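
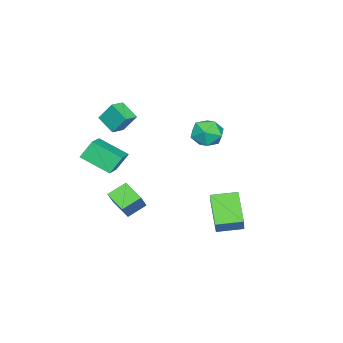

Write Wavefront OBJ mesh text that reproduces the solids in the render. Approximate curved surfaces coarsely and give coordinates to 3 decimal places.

v -1.936 0.618 1.35
v -1.362 0.589 0.444
v -0.918 -0.609 2.036
v -0.344 -0.638 1.13
v -0.298 0.224 1.766
v -0.927 0.982 1.342
v -1.353 -1.002 1.138
v -1.982 -0.244 0.714
v -1.001 -0.413 0.313
v -0.35 0.345 0.702
v -1.93 -0.365 1.778
v -1.279 0.393 2.167
v 1.334 -4.617 -4.182
v 0.456 -3.908 -3.537
v 1.752 -3.479 -4.863
v 0.873 -2.771 -4.219
v 2.687 -4.249 -2.741
v 1.808 -3.541 -2.097
v 3.104 -3.112 -3.423
v 2.226 -2.403 -2.778
v 2.107 2.07 -4.375
v 0.82 1.148 -2.996
v 1.346 3.397 -4.198
v 0.059 2.475 -2.819
v 3.161 2.505 -3.101
v 1.874 1.583 -1.722
v 2.4 3.832 -2.924
v 1.113 2.91 -1.545
v 3.02 -5.301 0.407
v 2.491 -4.805 1.449
v 2.894 -3.56 -0.485
v 2.365 -3.064 0.558
v 4.535 -4.896 0.982
v 4.006 -4.4 2.025
v 4.409 -3.155 0.091
v 3.88 -2.659 1.133
v 1.315 -4.775 2.696
v 1.236 -3.981 3.846
v 1.696 -3.722 1.996
v 1.616 -2.929 3.146
v 2.224 -4.971 2.894
v 2.144 -4.178 4.044
v 2.604 -3.919 2.194
v 2.525 -3.125 3.344
f 1 12 6
f 1 6 2
f 1 2 8
f 1 8 11
f 1 11 12
f 2 6 10
f 6 12 5
f 12 11 3
f 11 8 7
f 8 2 9
f 4 10 5
f 4 5 3
f 4 3 7
f 4 7 9
f 4 9 10
f 5 10 6
f 3 5 12
f 7 3 11
f 9 7 8
f 10 9 2
f 14 16 13
f 17 14 13
f 13 16 15
f 15 17 13
f 14 20 16
f 18 14 17
f 18 20 14
f 16 20 15
f 19 17 15
f 15 20 19
f 19 18 17
f 20 18 19
f 22 24 21
f 25 22 21
f 21 24 23
f 23 25 21
f 22 28 24
f 26 22 25
f 26 28 22
f 24 28 23
f 27 25 23
f 23 28 27
f 27 26 25
f 28 26 27
f 30 32 29
f 33 30 29
f 29 32 31
f 31 33 29
f 30 36 32
f 34 30 33
f 34 36 30
f 32 36 31
f 35 33 31
f 31 36 35
f 35 34 33
f 36 34 35
f 38 40 37
f 41 38 37
f 37 40 39
f 39 41 37
f 38 44 40
f 42 38 41
f 42 44 38
f 40 44 39
f 43 41 39
f 39 44 43
f 43 42 41
f 44 42 43



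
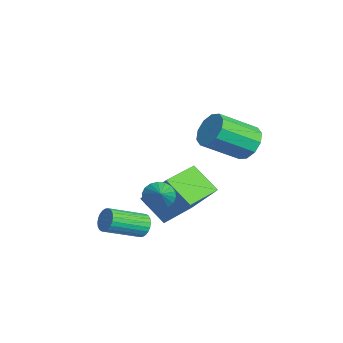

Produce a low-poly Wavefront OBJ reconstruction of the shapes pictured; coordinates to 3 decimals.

v 2.118 -1.898 -2.627
v 2.931 -1.055 -1.287
v 0.89 -0.736 -2.612
v 1.704 0.106 -1.272
v 2.836 -1.126 -3.548
v 3.65 -0.284 -2.208
v 1.609 0.035 -3.533
v 2.422 0.878 -2.193
v 3.343 -1.359 -1.823
v 3.651 -1.089 -2.275
v 4.237 -1.401 -1.237
v 3.564 -0.879 -2.127
v 3.433 -0.764 -1.919
v 3.284 -0.767 -1.692
v 3.147 -0.887 -1.491
v 3.049 -1.1 -1.356
v 3.008 -1.366 -1.313
v 3.034 -1.629 -1.371
v 3.122 -1.84 -1.519
v 3.253 -1.955 -1.727
v 3.401 -1.952 -1.954
v 3.539 -1.832 -2.155
v 3.637 -1.618 -2.29
v 3.677 -1.353 -2.333
v 3.419 -1.944 -3.278
v 3.58 -1.696 -2.85
v 4.001 -3.068 -2.214
v 3.841 -3.316 -2.642
v 3.386 -1.734 -2.804
v 3.807 -3.106 -2.167
v 3.197 -1.804 -2.83
v 3.618 -3.176 -2.193
v 3.042 -1.895 -2.924
v 3.464 -3.267 -2.287
v 2.945 -1.994 -3.072
v 3.366 -3.366 -2.435
v 2.919 -2.085 -3.251
v 3.341 -3.457 -2.615
v 2.97 -2.155 -3.435
v 3.392 -3.526 -2.798
v 3.09 -2.192 -3.595
v 3.511 -3.564 -2.958
v 3.259 -2.192 -3.706
v 3.68 -3.564 -3.07
v 3.453 -2.154 -3.753
v 3.874 -3.526 -3.116
v 3.642 -2.084 -3.727
v 4.063 -3.456 -3.09
v 3.796 -1.993 -3.633
v 4.218 -3.365 -2.996
v 3.894 -1.894 -3.485
v 4.315 -3.266 -2.848
v 3.919 -1.803 -3.305
v 4.341 -3.175 -2.669
v 3.868 -1.734 -3.122
v 4.29 -3.105 -2.485
v 3.749 -1.696 -2.962
v 4.17 -3.068 -2.325
v 3.421 1.798 0.661
v 3.664 1.434 0.027
v 3.941 0.019 0.945
v 3.699 0.382 1.579
v 4.041 1.641 0.232
v 4.318 0.225 1.15
v 4.181 1.907 0.6
v 4.458 0.491 1.518
v 4.031 2.132 0.992
v 4.308 0.716 1.91
v 3.648 2.229 1.257
v 3.925 0.813 2.175
v 3.179 2.161 1.295
v 3.456 0.746 2.213
v 2.802 1.955 1.09
v 3.079 0.539 2.008
v 2.662 1.689 0.722
v 2.939 0.273 1.64
v 2.812 1.464 0.33
v 3.089 0.048 1.248
v 3.195 1.367 0.065
v 3.472 -0.049 0.983
f 2 4 1
f 5 2 1
f 1 4 3
f 3 5 1
f 2 8 4
f 6 2 5
f 6 8 2
f 4 8 3
f 7 5 3
f 3 8 7
f 7 6 5
f 8 6 7
f 10 9 12
f 10 12 11
f 12 9 13
f 12 13 11
f 13 9 14
f 13 14 11
f 14 9 15
f 14 15 11
f 15 9 16
f 15 16 11
f 16 9 17
f 16 17 11
f 17 9 18
f 17 18 11
f 18 9 19
f 18 19 11
f 19 9 20
f 19 20 11
f 20 9 21
f 20 21 11
f 21 9 22
f 21 22 11
f 22 9 23
f 22 23 11
f 23 9 24
f 23 24 11
f 24 9 10
f 24 10 11
f 26 25 29
f 26 29 27
f 27 29 30
f 27 30 28
f 29 25 31
f 29 31 30
f 30 31 32
f 30 32 28
f 31 25 33
f 31 33 32
f 32 33 34
f 32 34 28
f 33 25 35
f 33 35 34
f 34 35 36
f 34 36 28
f 35 25 37
f 35 37 36
f 36 37 38
f 36 38 28
f 37 25 39
f 37 39 38
f 38 39 40
f 38 40 28
f 39 25 41
f 39 41 40
f 40 41 42
f 40 42 28
f 41 25 43
f 41 43 42
f 42 43 44
f 42 44 28
f 43 25 45
f 43 45 44
f 44 45 46
f 44 46 28
f 45 25 47
f 45 47 46
f 46 47 48
f 46 48 28
f 47 25 49
f 47 49 48
f 48 49 50
f 48 50 28
f 49 25 51
f 49 51 50
f 50 51 52
f 50 52 28
f 51 25 53
f 51 53 52
f 52 53 54
f 52 54 28
f 53 25 55
f 53 55 54
f 54 55 56
f 54 56 28
f 55 25 57
f 55 57 56
f 56 57 58
f 56 58 28
f 57 25 26
f 57 26 58
f 58 26 27
f 58 27 28
f 60 59 63
f 60 63 61
f 61 63 64
f 61 64 62
f 63 59 65
f 63 65 64
f 64 65 66
f 64 66 62
f 65 59 67
f 65 67 66
f 66 67 68
f 66 68 62
f 67 59 69
f 67 69 68
f 68 69 70
f 68 70 62
f 69 59 71
f 69 71 70
f 70 71 72
f 70 72 62
f 71 59 73
f 71 73 72
f 72 73 74
f 72 74 62
f 73 59 75
f 73 75 74
f 74 75 76
f 74 76 62
f 75 59 77
f 75 77 76
f 76 77 78
f 76 78 62
f 77 59 79
f 77 79 78
f 78 79 80
f 78 80 62
f 79 59 60
f 79 60 80
f 80 60 61
f 80 61 62



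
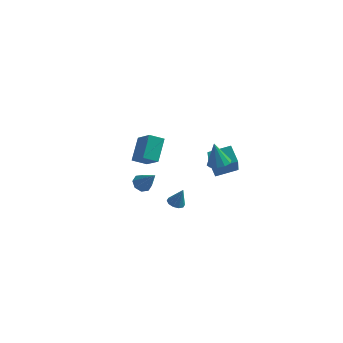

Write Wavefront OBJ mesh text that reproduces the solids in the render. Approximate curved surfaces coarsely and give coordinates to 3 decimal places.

v -2.951 3.674 -3.076
v -3.747 3.44 -2.677
v -2.833 4.909 -2.113
v -3.628 4.675 -1.715
v -2.132 2.745 -1.985
v -2.927 2.511 -1.587
v -2.013 3.98 -1.023
v -2.809 3.746 -0.624
v -1.801 -3.436 1.386
v -1.437 -3.665 1.044
v -1.039 -3.904 2.514
v -1.338 -3.268 1.142
v -1.51 -2.969 1.383
v -1.853 -2.943 1.626
v -2.166 -3.206 1.728
v -2.265 -3.603 1.63
v -2.093 -3.902 1.389
v -1.75 -3.928 1.146
v 0.912 3.344 -3.294
v 1.042 2.12 -1.556
v 0.406 4.142 -2.694
v 0.536 2.918 -0.956
v 2.104 3.882 -3.004
v 2.234 2.658 -1.266
v 1.598 4.68 -2.404
v 1.728 3.456 -0.666
v -0.678 -0.033 -2.924
v -0.209 0.054 -3.105
v -0.302 0.073 -1.896
v -0.357 0.332 -3.079
v -0.627 0.47 -2.994
v -0.917 0.416 -2.883
v -1.116 0.19 -2.787
v -1.147 -0.12 -2.743
v -0.999 -0.397 -2.769
v -0.729 -0.535 -2.854
v -0.439 -0.482 -2.965
v -0.241 -0.256 -3.061
v 1.482 0.844 -0.024
v 1.879 1.385 -0.029
v 1.158 1.096 1.304
v 1.499 1.503 -0.145
v 1.113 1.37 -0.214
v 0.868 1.036 -0.211
v 0.858 0.629 -0.136
v 1.086 0.304 -0.019
v 1.466 0.185 0.097
v 1.852 0.319 0.166
v 2.097 0.652 0.163
v 2.107 1.06 0.088
f 2 4 1
f 5 2 1
f 1 4 3
f 3 5 1
f 2 8 4
f 6 2 5
f 6 8 2
f 4 8 3
f 7 5 3
f 3 8 7
f 7 6 5
f 8 6 7
f 10 9 12
f 10 12 11
f 12 9 13
f 12 13 11
f 13 9 14
f 13 14 11
f 14 9 15
f 14 15 11
f 15 9 16
f 15 16 11
f 16 9 17
f 16 17 11
f 17 9 18
f 17 18 11
f 18 9 10
f 18 10 11
f 20 22 19
f 23 20 19
f 19 22 21
f 21 23 19
f 20 26 22
f 24 20 23
f 24 26 20
f 22 26 21
f 25 23 21
f 21 26 25
f 25 24 23
f 26 24 25
f 28 27 30
f 28 30 29
f 30 27 31
f 30 31 29
f 31 27 32
f 31 32 29
f 32 27 33
f 32 33 29
f 33 27 34
f 33 34 29
f 34 27 35
f 34 35 29
f 35 27 36
f 35 36 29
f 36 27 37
f 36 37 29
f 37 27 38
f 37 38 29
f 38 27 28
f 38 28 29
f 40 39 42
f 40 42 41
f 42 39 43
f 42 43 41
f 43 39 44
f 43 44 41
f 44 39 45
f 44 45 41
f 45 39 46
f 45 46 41
f 46 39 47
f 46 47 41
f 47 39 48
f 47 48 41
f 48 39 49
f 48 49 41
f 49 39 50
f 49 50 41
f 50 39 40
f 50 40 41



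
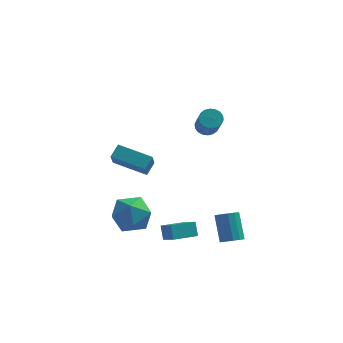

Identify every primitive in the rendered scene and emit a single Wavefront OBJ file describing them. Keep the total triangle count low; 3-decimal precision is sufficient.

v 1.81 -1.495 -4.402
v 2.259 -1.065 -4.624
v 1.918 -0.015 -3.279
v 1.47 -0.445 -3.058
v 1.936 -0.969 -4.781
v 1.595 0.081 -3.436
v 1.573 -1.04 -4.818
v 1.232 0.01 -3.473
v 1.285 -1.256 -4.722
v 0.944 -0.206 -3.377
v 1.164 -1.547 -4.525
v 0.823 -0.497 -3.18
v 1.248 -1.822 -4.29
v 0.908 -0.772 -2.945
v 1.511 -1.993 -4.089
v 1.17 -0.943 -2.745
v 1.869 -2.006 -3.989
v 1.528 -0.956 -2.644
v 2.208 -1.857 -4.019
v 1.867 -0.807 -2.674
v 2.421 -1.592 -4.172
v 2.08 -0.542 -2.827
v 2.44 -1.297 -4.397
v 2.099 -0.247 -3.052
v -1.786 -1.923 -4.183
v -1.954 -1.436 -3.445
v -0.561 -1.192 -4.386
v -0.73 -0.705 -3.648
v -1.19 -2.735 -3.512
v -1.359 -2.248 -2.774
v 0.034 -2.004 -3.715
v -0.134 -1.517 -2.977
v -5.031 4.208 -2.57
v -5.056 3.309 -1.458
v -4.676 4.873 -2.025
v -4.7 3.974 -0.913
v -3.1 3.566 -3.047
v -3.124 2.667 -1.935
v -2.744 4.231 -2.502
v -2.769 3.332 -1.39
v -4.216 -1.594 -1.374
v -3.642 -0.829 -2.181
v -3.218 -3.171 -2.159
v -2.644 -2.406 -2.966
v -2.373 -2.346 -1.746
v -2.99 -1.371 -1.261
v -3.87 -2.629 -3.079
v -4.487 -1.654 -2.594
v -3.428 -1.469 -3.235
v -2.503 -1.294 -2.411
v -4.357 -2.706 -1.929
v -3.432 -2.531 -1.105
v 0.245 1.894 2.253
v 0.842 2.136 2.336
v 1.133 0.948 3.71
v 0.535 0.706 3.627
v 0.681 2.3 2.512
v 0.972 1.112 3.886
v 0.434 2.384 2.636
v 0.725 1.195 4.011
v 0.149 2.37 2.685
v 0.44 1.182 4.059
v -0.117 2.263 2.648
v 0.174 1.074 4.022
v -0.311 2.082 2.533
v -0.02 0.894 3.907
v -0.395 1.864 2.362
v -0.105 0.676 3.736
v -0.353 1.652 2.17
v -0.062 0.464 3.544
v -0.192 1.488 1.994
v 0.099 0.3 3.368
v 0.055 1.405 1.869
v 0.346 0.216 3.244
v 0.34 1.418 1.821
v 0.631 0.23 3.195
v 0.606 1.526 1.858
v 0.897 0.337 3.232
v 0.8 1.706 1.973
v 1.091 0.518 3.347
v 0.885 1.924 2.144
v 1.175 0.736 3.518
f 2 1 5
f 2 5 3
f 3 5 6
f 3 6 4
f 5 1 7
f 5 7 6
f 6 7 8
f 6 8 4
f 7 1 9
f 7 9 8
f 8 9 10
f 8 10 4
f 9 1 11
f 9 11 10
f 10 11 12
f 10 12 4
f 11 1 13
f 11 13 12
f 12 13 14
f 12 14 4
f 13 1 15
f 13 15 14
f 14 15 16
f 14 16 4
f 15 1 17
f 15 17 16
f 16 17 18
f 16 18 4
f 17 1 19
f 17 19 18
f 18 19 20
f 18 20 4
f 19 1 21
f 19 21 20
f 20 21 22
f 20 22 4
f 21 1 23
f 21 23 22
f 22 23 24
f 22 24 4
f 23 1 2
f 23 2 24
f 24 2 3
f 24 3 4
f 26 28 25
f 29 26 25
f 25 28 27
f 27 29 25
f 26 32 28
f 30 26 29
f 30 32 26
f 28 32 27
f 31 29 27
f 27 32 31
f 31 30 29
f 32 30 31
f 34 36 33
f 37 34 33
f 33 36 35
f 35 37 33
f 34 40 36
f 38 34 37
f 38 40 34
f 36 40 35
f 39 37 35
f 35 40 39
f 39 38 37
f 40 38 39
f 41 52 46
f 41 46 42
f 41 42 48
f 41 48 51
f 41 51 52
f 42 46 50
f 46 52 45
f 52 51 43
f 51 48 47
f 48 42 49
f 44 50 45
f 44 45 43
f 44 43 47
f 44 47 49
f 44 49 50
f 45 50 46
f 43 45 52
f 47 43 51
f 49 47 48
f 50 49 42
f 54 53 57
f 54 57 55
f 55 57 58
f 55 58 56
f 57 53 59
f 57 59 58
f 58 59 60
f 58 60 56
f 59 53 61
f 59 61 60
f 60 61 62
f 60 62 56
f 61 53 63
f 61 63 62
f 62 63 64
f 62 64 56
f 63 53 65
f 63 65 64
f 64 65 66
f 64 66 56
f 65 53 67
f 65 67 66
f 66 67 68
f 66 68 56
f 67 53 69
f 67 69 68
f 68 69 70
f 68 70 56
f 69 53 71
f 69 71 70
f 70 71 72
f 70 72 56
f 71 53 73
f 71 73 72
f 72 73 74
f 72 74 56
f 73 53 75
f 73 75 74
f 74 75 76
f 74 76 56
f 75 53 77
f 75 77 76
f 76 77 78
f 76 78 56
f 77 53 79
f 77 79 78
f 78 79 80
f 78 80 56
f 79 53 81
f 79 81 80
f 80 81 82
f 80 82 56
f 81 53 54
f 81 54 82
f 82 54 55
f 82 55 56



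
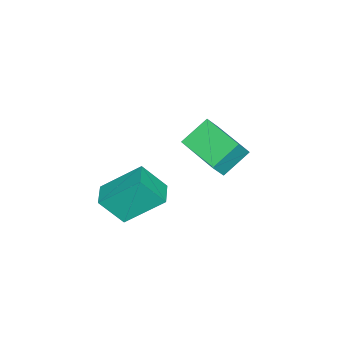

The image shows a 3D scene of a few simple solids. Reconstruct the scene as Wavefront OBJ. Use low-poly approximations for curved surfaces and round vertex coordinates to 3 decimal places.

v -3.316 1.045 -0.602
v -2.724 0.802 0.306
v -2.314 2.8 -0.787
v -1.722 2.558 0.121
v -2.278 0.362 -1.461
v -1.686 0.12 -0.553
v -1.276 2.118 -1.646
v -0.684 1.875 -0.738
v 2.242 -1.606 -0.674
v 1.657 -0.107 0.659
v 1.911 -0.688 -1.853
v 1.327 0.812 -0.519
v 3.233 -1.232 -0.661
v 2.649 0.268 0.673
v 2.903 -0.313 -1.839
v 2.318 1.186 -0.506
f 2 4 1
f 5 2 1
f 1 4 3
f 3 5 1
f 2 8 4
f 6 2 5
f 6 8 2
f 4 8 3
f 7 5 3
f 3 8 7
f 7 6 5
f 8 6 7
f 10 12 9
f 13 10 9
f 9 12 11
f 11 13 9
f 10 16 12
f 14 10 13
f 14 16 10
f 12 16 11
f 15 13 11
f 11 16 15
f 15 14 13
f 16 14 15



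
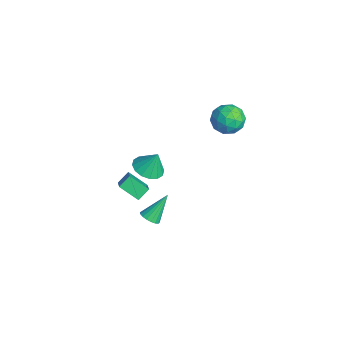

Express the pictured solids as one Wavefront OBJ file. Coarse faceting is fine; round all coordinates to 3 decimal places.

v -2.262 4.18 3.835
v -1.411 4.334 4.47
v -1.249 3.386 2.67
v -0.398 3.54 3.305
v -1.168 2.853 3.597
v -1.794 3.344 4.317
v -0.866 4.376 2.823
v -1.492 4.867 3.543
v -0.548 4.455 3.844
v -0.735 3.514 4.323
v -1.925 4.206 2.817
v -2.112 3.265 3.296
v -1.925 4.326 4.255
v -0.735 3.394 2.885
v -1.187 2.99 3.057
v -0.687 3.08 3.43
v -2.15 3.744 4.165
v -1.65 3.835 4.538
v -1.508 2.965 4.025
v -1.01 3.885 2.602
v -0.51 3.976 2.975
v -1.973 4.64 3.71
v -1.473 4.73 4.083
v -1.152 4.755 3.115
v -0.918 4.488 4.26
v -0.323 4.022 3.575
v -0.598 4.513 3.292
v -0.966 4.802 3.715
v -1.028 3.935 4.541
v -0.433 3.469 3.856
v -0.885 3.065 4.028
v -1.253 3.353 4.452
v -0.521 4.006 4.173
v -2.227 4.251 3.284
v -1.632 3.785 2.599
v -1.407 4.367 2.688
v -1.775 4.655 3.112
v -2.337 3.698 3.565
v -1.742 3.232 2.88
v -1.694 2.918 3.425
v -2.062 3.207 3.848
v -2.139 3.714 2.967
v -0.614 -2.806 0.235
v -0.871 -2.125 0.782
v 0.13 -1.921 -0.518
v -0.127 -1.24 0.028
v 0.767 -3.1 1.252
v 0.51 -2.419 1.798
v 1.511 -2.215 0.498
v 1.254 -1.534 1.045
v -3.664 -0.174 -1.945
v -2.882 -0.805 -1.841
v -3.416 0.354 -0.595
v -2.679 -0.371 -2.048
v -2.739 0.116 -2.228
v -3.047 0.526 -2.332
v -3.521 0.747 -2.332
v -4.033 0.722 -2.228
v -4.446 0.457 -2.048
v -4.649 0.022 -1.841
v -4.589 -0.465 -1.661
v -4.28 -0.874 -1.557
v -3.807 -1.096 -1.557
v -3.295 -1.071 -1.661
v -1.543 -0.719 -4.588
v -0.921 -0.821 -4.359
v -1.897 0.479 -3.092
v -0.888 -0.586 -4.54
v -0.984 -0.378 -4.73
v -1.191 -0.236 -4.892
v -1.467 -0.191 -4.993
v -1.759 -0.25 -5.015
v -2.007 -0.402 -4.952
v -2.164 -0.617 -4.817
v -2.197 -0.852 -4.637
v -2.101 -1.061 -4.447
v -1.895 -1.202 -4.285
v -1.618 -1.248 -4.183
v -1.327 -1.188 -4.161
v -1.078 -1.036 -4.224
f 1 38 17
f 38 12 41
f 17 41 6
f 38 41 17
f 1 17 13
f 17 6 18
f 13 18 2
f 17 18 13
f 1 13 22
f 13 2 23
f 22 23 8
f 13 23 22
f 1 22 34
f 22 8 37
f 34 37 11
f 22 37 34
f 1 34 38
f 34 11 42
f 38 42 12
f 34 42 38
f 2 18 29
f 18 6 32
f 29 32 10
f 18 32 29
f 6 41 19
f 41 12 40
f 19 40 5
f 41 40 19
f 12 42 39
f 42 11 35
f 39 35 3
f 42 35 39
f 11 37 36
f 37 8 24
f 36 24 7
f 37 24 36
f 8 23 28
f 23 2 25
f 28 25 9
f 23 25 28
f 4 30 16
f 30 10 31
f 16 31 5
f 30 31 16
f 4 16 14
f 16 5 15
f 14 15 3
f 16 15 14
f 4 14 21
f 14 3 20
f 21 20 7
f 14 20 21
f 4 21 26
f 21 7 27
f 26 27 9
f 21 27 26
f 4 26 30
f 26 9 33
f 30 33 10
f 26 33 30
f 5 31 19
f 31 10 32
f 19 32 6
f 31 32 19
f 3 15 39
f 15 5 40
f 39 40 12
f 15 40 39
f 7 20 36
f 20 3 35
f 36 35 11
f 20 35 36
f 9 27 28
f 27 7 24
f 28 24 8
f 27 24 28
f 10 33 29
f 33 9 25
f 29 25 2
f 33 25 29
f 44 46 43
f 47 44 43
f 43 46 45
f 45 47 43
f 44 50 46
f 48 44 47
f 48 50 44
f 46 50 45
f 49 47 45
f 45 50 49
f 49 48 47
f 50 48 49
f 52 51 54
f 52 54 53
f 54 51 55
f 54 55 53
f 55 51 56
f 55 56 53
f 56 51 57
f 56 57 53
f 57 51 58
f 57 58 53
f 58 51 59
f 58 59 53
f 59 51 60
f 59 60 53
f 60 51 61
f 60 61 53
f 61 51 62
f 61 62 53
f 62 51 63
f 62 63 53
f 63 51 64
f 63 64 53
f 64 51 52
f 64 52 53
f 66 65 68
f 66 68 67
f 68 65 69
f 68 69 67
f 69 65 70
f 69 70 67
f 70 65 71
f 70 71 67
f 71 65 72
f 71 72 67
f 72 65 73
f 72 73 67
f 73 65 74
f 73 74 67
f 74 65 75
f 74 75 67
f 75 65 76
f 75 76 67
f 76 65 77
f 76 77 67
f 77 65 78
f 77 78 67
f 78 65 79
f 78 79 67
f 79 65 80
f 79 80 67
f 80 65 66
f 80 66 67



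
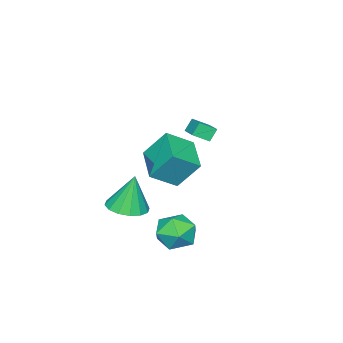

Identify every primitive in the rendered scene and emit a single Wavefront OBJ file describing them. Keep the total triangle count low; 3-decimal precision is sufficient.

v -4.548 -1.212 1.742
v -3.983 -1.844 2.234
v -3.763 -0.237 2.092
v -3.198 -0.869 2.584
v -4.102 -1.331 1.076
v -3.537 -1.963 1.568
v -3.317 -0.356 1.426
v -2.752 -0.988 1.918
v 0.869 0.313 2.134
v 0.447 1.289 3.536
v 2.201 1.615 1.628
v 1.778 2.591 3.03
v 1.942 -0.451 2.99
v 1.519 0.525 4.392
v 3.273 0.851 2.484
v 2.851 1.827 3.886
v 0.982 1.777 -1.84
v 1.627 2.195 -1.019
v 2.253 0.525 -2.201
v 2.898 0.943 -1.38
v 1.943 0.406 -1.126
v 1.158 1.179 -0.903
v 2.722 1.541 -2.317
v 1.937 2.314 -2.094
v 2.703 2.049 -1.314
v 2.222 1.348 -0.578
v 1.658 1.372 -2.642
v 1.177 0.671 -1.906
v 0.546 -2.434 -1.936
v 1.267 -3.212 -1.73
v 0.254 -2.166 0.096
v 1.565 -2.739 -1.749
v 1.59 -2.185 -1.819
v 1.335 -1.698 -1.92
v 0.869 -1.408 -2.025
v 0.316 -1.393 -2.106
v -0.175 -1.657 -2.142
v -0.473 -2.129 -2.122
v -0.499 -2.684 -2.053
v -0.244 -3.171 -1.952
v 0.222 -3.461 -1.847
v 0.775 -3.476 -1.765
f 2 4 1
f 5 2 1
f 1 4 3
f 3 5 1
f 2 8 4
f 6 2 5
f 6 8 2
f 4 8 3
f 7 5 3
f 3 8 7
f 7 6 5
f 8 6 7
f 10 12 9
f 13 10 9
f 9 12 11
f 11 13 9
f 10 16 12
f 14 10 13
f 14 16 10
f 12 16 11
f 15 13 11
f 11 16 15
f 15 14 13
f 16 14 15
f 17 28 22
f 17 22 18
f 17 18 24
f 17 24 27
f 17 27 28
f 18 22 26
f 22 28 21
f 28 27 19
f 27 24 23
f 24 18 25
f 20 26 21
f 20 21 19
f 20 19 23
f 20 23 25
f 20 25 26
f 21 26 22
f 19 21 28
f 23 19 27
f 25 23 24
f 26 25 18
f 30 29 32
f 30 32 31
f 32 29 33
f 32 33 31
f 33 29 34
f 33 34 31
f 34 29 35
f 34 35 31
f 35 29 36
f 35 36 31
f 36 29 37
f 36 37 31
f 37 29 38
f 37 38 31
f 38 29 39
f 38 39 31
f 39 29 40
f 39 40 31
f 40 29 41
f 40 41 31
f 41 29 42
f 41 42 31
f 42 29 30
f 42 30 31



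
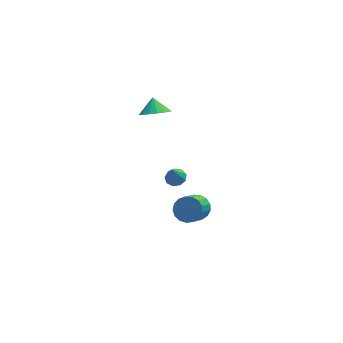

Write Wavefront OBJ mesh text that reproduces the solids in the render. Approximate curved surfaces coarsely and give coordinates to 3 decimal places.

v -0.634 1.753 -4.631
v -0.332 2.232 -4.011
v -0.963 0.865 -2.649
v -1.266 0.387 -3.269
v -0.71 2.361 -4.056
v -1.341 0.995 -2.694
v -1.07 2.351 -4.233
v -1.702 0.985 -2.871
v -1.331 2.204 -4.502
v -1.963 0.838 -3.14
v -1.432 1.954 -4.8
v -2.064 0.587 -3.438
v -1.351 1.658 -5.059
v -1.982 0.291 -3.697
v -1.105 1.383 -5.22
v -1.736 0.017 -3.858
v -0.751 1.194 -5.247
v -1.383 -0.173 -3.884
v -0.371 1.132 -5.132
v -1.002 -0.234 -3.77
v -0.051 1.213 -4.902
v -0.682 -0.153 -3.54
v 0.136 1.418 -4.611
v -0.496 0.051 -3.249
v 0.146 1.699 -4.324
v -0.486 0.333 -2.962
v -0.023 1.993 -4.107
v -0.654 0.627 -2.745
v -2.778 2.887 3.171
v -2.005 2.585 3.518
v -2.842 3.573 3.909
v -1.881 2.892 3.243
v -1.963 3.198 2.951
v -2.232 3.433 2.709
v -2.626 3.542 2.574
v -3.055 3.502 2.575
v -3.42 3.32 2.713
v -3.639 3.039 2.955
v -3.66 2.723 3.248
v -3.48 2.445 3.522
v -3.138 2.268 3.716
v -2.715 2.232 3.786
v -2.306 2.347 3.714
v -1.632 3.107 -3.092
v -1.109 2.758 -3.075
v -1.908 2.753 -1.948
v -1.025 3.155 -2.931
v -1.226 3.531 -2.863
v -1.616 3.708 -2.903
v -2.015 3.604 -3.031
v -2.234 3.268 -3.188
v -2.172 2.857 -3.3
v -1.857 2.563 -3.315
v -1.437 2.524 -3.226
f 2 1 5
f 2 5 3
f 3 5 6
f 3 6 4
f 5 1 7
f 5 7 6
f 6 7 8
f 6 8 4
f 7 1 9
f 7 9 8
f 8 9 10
f 8 10 4
f 9 1 11
f 9 11 10
f 10 11 12
f 10 12 4
f 11 1 13
f 11 13 12
f 12 13 14
f 12 14 4
f 13 1 15
f 13 15 14
f 14 15 16
f 14 16 4
f 15 1 17
f 15 17 16
f 16 17 18
f 16 18 4
f 17 1 19
f 17 19 18
f 18 19 20
f 18 20 4
f 19 1 21
f 19 21 20
f 20 21 22
f 20 22 4
f 21 1 23
f 21 23 22
f 22 23 24
f 22 24 4
f 23 1 25
f 23 25 24
f 24 25 26
f 24 26 4
f 25 1 27
f 25 27 26
f 26 27 28
f 26 28 4
f 27 1 2
f 27 2 28
f 28 2 3
f 28 3 4
f 30 29 32
f 30 32 31
f 32 29 33
f 32 33 31
f 33 29 34
f 33 34 31
f 34 29 35
f 34 35 31
f 35 29 36
f 35 36 31
f 36 29 37
f 36 37 31
f 37 29 38
f 37 38 31
f 38 29 39
f 38 39 31
f 39 29 40
f 39 40 31
f 40 29 41
f 40 41 31
f 41 29 42
f 41 42 31
f 42 29 43
f 42 43 31
f 43 29 30
f 43 30 31
f 45 44 47
f 45 47 46
f 47 44 48
f 47 48 46
f 48 44 49
f 48 49 46
f 49 44 50
f 49 50 46
f 50 44 51
f 50 51 46
f 51 44 52
f 51 52 46
f 52 44 53
f 52 53 46
f 53 44 54
f 53 54 46
f 54 44 45
f 54 45 46



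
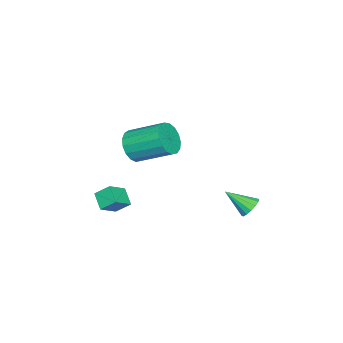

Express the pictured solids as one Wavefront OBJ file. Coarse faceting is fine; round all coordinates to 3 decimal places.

v 1.239 -4.096 -1.054
v 2.146 -4.433 -0.433
v 1.093 -3.378 -0.45
v 2 -3.715 0.171
v 1.84 -3.505 -1.611
v 2.747 -3.842 -0.99
v 1.694 -2.787 -1.007
v 2.601 -3.124 -0.386
v -1.908 1.73 -2.227
v -1.35 1.988 -2.015
v -1.692 0.51 -1.313
v -1.585 2.104 -1.804
v -1.906 2.12 -1.707
v -2.228 2.032 -1.749
v -2.465 1.863 -1.919
v -2.551 1.658 -2.171
v -2.466 1.473 -2.439
v -2.231 1.357 -2.65
v -1.909 1.34 -2.747
v -1.587 1.429 -2.705
v -1.351 1.598 -2.535
v -1.264 1.802 -2.283
v 2.119 -2.417 3.298
v 2.622 -2.734 3.987
v 2.504 -1 4.871
v 2.001 -0.683 4.182
v 2.916 -2.572 3.709
v 2.798 -0.838 4.593
v 3.027 -2.375 3.337
v 2.909 -0.641 4.221
v 2.931 -2.187 2.956
v 2.812 -0.453 3.84
v 2.648 -2.052 2.654
v 2.53 -0.318 3.537
v 2.244 -2.001 2.499
v 2.126 -0.267 3.382
v 1.812 -2.045 2.527
v 1.693 -0.311 3.41
v 1.45 -2.174 2.732
v 1.331 -0.44 3.615
v 1.241 -2.359 3.066
v 1.123 -0.625 3.95
v 1.234 -2.557 3.454
v 1.115 -0.823 4.338
v 1.429 -2.723 3.806
v 1.311 -0.989 4.69
v 1.783 -2.819 4.042
v 1.664 -1.085 4.926
v 2.213 -2.823 4.107
v 2.095 -1.089 4.991
f 2 4 1
f 5 2 1
f 1 4 3
f 3 5 1
f 2 8 4
f 6 2 5
f 6 8 2
f 4 8 3
f 7 5 3
f 3 8 7
f 7 6 5
f 8 6 7
f 10 9 12
f 10 12 11
f 12 9 13
f 12 13 11
f 13 9 14
f 13 14 11
f 14 9 15
f 14 15 11
f 15 9 16
f 15 16 11
f 16 9 17
f 16 17 11
f 17 9 18
f 17 18 11
f 18 9 19
f 18 19 11
f 19 9 20
f 19 20 11
f 20 9 21
f 20 21 11
f 21 9 22
f 21 22 11
f 22 9 10
f 22 10 11
f 24 23 27
f 24 27 25
f 25 27 28
f 25 28 26
f 27 23 29
f 27 29 28
f 28 29 30
f 28 30 26
f 29 23 31
f 29 31 30
f 30 31 32
f 30 32 26
f 31 23 33
f 31 33 32
f 32 33 34
f 32 34 26
f 33 23 35
f 33 35 34
f 34 35 36
f 34 36 26
f 35 23 37
f 35 37 36
f 36 37 38
f 36 38 26
f 37 23 39
f 37 39 38
f 38 39 40
f 38 40 26
f 39 23 41
f 39 41 40
f 40 41 42
f 40 42 26
f 41 23 43
f 41 43 42
f 42 43 44
f 42 44 26
f 43 23 45
f 43 45 44
f 44 45 46
f 44 46 26
f 45 23 47
f 45 47 46
f 46 47 48
f 46 48 26
f 47 23 49
f 47 49 48
f 48 49 50
f 48 50 26
f 49 23 24
f 49 24 50
f 50 24 25
f 50 25 26



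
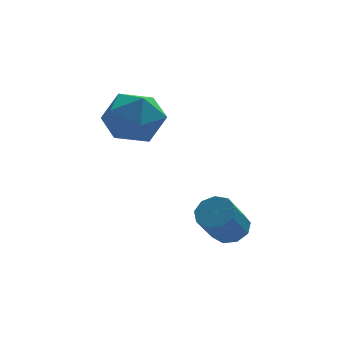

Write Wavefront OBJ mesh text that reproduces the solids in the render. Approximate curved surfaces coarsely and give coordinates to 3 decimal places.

v 1.57 -3.116 -2.623
v 2.045 -3.642 -2.665
v 1.365 -4.35 -1.479
v 0.89 -3.824 -1.437
v 2.207 -3.295 -2.366
v 1.527 -4.004 -1.179
v 2.07 -2.865 -2.187
v 1.391 -3.573 -1
v 1.7 -2.552 -2.212
v 1.02 -3.26 -1.026
v 1.268 -2.503 -2.43
v 0.589 -3.211 -1.243
v 0.978 -2.741 -2.738
v 0.299 -3.449 -1.551
v 0.965 -3.154 -2.993
v 0.285 -3.862 -1.806
v 1.234 -3.55 -3.074
v 0.555 -4.258 -1.888
v 1.661 -3.742 -2.945
v 0.981 -4.451 -1.758
v -1.103 1.059 1.124
v -0.209 0.381 0.673
v -1.931 -0.541 1.887
v -1.037 -1.219 1.436
v -0.813 -0.447 2.339
v -0.301 0.542 1.867
v -1.839 -0.702 0.693
v -1.327 0.287 0.221
v -0.664 -0.707 0.406
v -0.03 -0.55 1.423
v -2.11 0.39 1.137
v -1.476 0.547 2.154
f 2 1 5
f 2 5 3
f 3 5 6
f 3 6 4
f 5 1 7
f 5 7 6
f 6 7 8
f 6 8 4
f 7 1 9
f 7 9 8
f 8 9 10
f 8 10 4
f 9 1 11
f 9 11 10
f 10 11 12
f 10 12 4
f 11 1 13
f 11 13 12
f 12 13 14
f 12 14 4
f 13 1 15
f 13 15 14
f 14 15 16
f 14 16 4
f 15 1 17
f 15 17 16
f 16 17 18
f 16 18 4
f 17 1 19
f 17 19 18
f 18 19 20
f 18 20 4
f 19 1 2
f 19 2 20
f 20 2 3
f 20 3 4
f 21 32 26
f 21 26 22
f 21 22 28
f 21 28 31
f 21 31 32
f 22 26 30
f 26 32 25
f 32 31 23
f 31 28 27
f 28 22 29
f 24 30 25
f 24 25 23
f 24 23 27
f 24 27 29
f 24 29 30
f 25 30 26
f 23 25 32
f 27 23 31
f 29 27 28
f 30 29 22



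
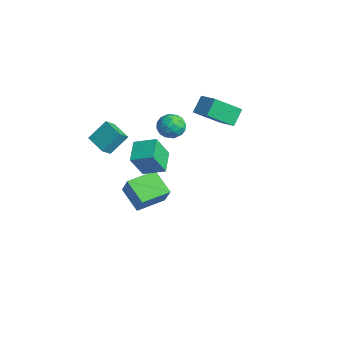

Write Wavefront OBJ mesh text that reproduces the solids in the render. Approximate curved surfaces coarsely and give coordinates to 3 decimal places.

v -1.493 -1.858 -3.54
v -2.996 -2.197 -2.571
v -1.803 0.048 -3.353
v -3.305 -0.291 -2.384
v -0.655 -1.849 -2.236
v -2.157 -2.188 -1.267
v -0.964 0.057 -2.049
v -2.467 -0.282 -1.08
v 0.508 -2.043 2.66
v 0.701 -2.879 4.174
v 1.333 -0.99 3.136
v 1.526 -1.826 4.65
v 1.734 -2.754 2.11
v 1.927 -3.59 3.624
v 2.559 -1.701 2.586
v 2.752 -2.537 4.1
v -1.906 -4.135 2.983
v -1.632 -4.731 3.539
v -1.882 -3.051 4.133
v -1.608 -3.647 4.689
v -0.532 -3.813 2.651
v -0.258 -4.409 3.207
v -0.508 -2.729 3.801
v -0.234 -3.325 4.357
v -3.078 4.672 2.968
v -3.112 2.941 4.292
v -1.751 4.978 3.402
v -1.785 3.247 4.727
v -2.595 3.933 2.013
v -2.629 2.202 3.338
v -1.268 4.239 2.448
v -1.302 2.508 3.772
v -2.225 1.32 2.725
v -1.314 1.13 2.821
v -2.566 -0.09 3.159
v -1.655 -0.28 3.255
v -2.074 0.313 3.845
v -1.863 1.184 3.577
v -2.017 -0.144 2.403
v -1.806 0.727 2.135
v -1.185 0.225 2.622
v -1.22 0.507 3.514
v -2.66 0.533 2.466
v -2.695 0.815 3.358
v -1.74 1.349 2.735
v -2.14 -0.309 3.245
v -2.386 0.04 3.592
v -1.851 -0.072 3.648
v -2.063 1.381 3.179
v -1.527 1.269 3.236
v -1.973 0.789 3.838
v -2.353 -0.229 2.744
v -1.817 -0.341 2.801
v -2.029 1.112 2.332
v -1.494 1 2.388
v -1.907 0.251 2.142
v -1.129 0.705 2.675
v -1.329 -0.124 2.929
v -1.542 -0.044 2.429
v -1.418 0.468 2.271
v -1.149 0.871 3.199
v -1.349 0.042 3.453
v -1.596 0.391 3.8
v -1.472 0.903 3.643
v -1.073 0.339 3.082
v -2.531 0.998 2.527
v -2.731 0.169 2.781
v -2.408 0.137 2.337
v -2.284 0.649 2.18
v -2.551 1.164 3.051
v -2.751 0.335 3.305
v -2.462 0.572 3.709
v -2.338 1.084 3.551
v -2.807 0.701 2.898
f 2 4 1
f 5 2 1
f 1 4 3
f 3 5 1
f 2 8 4
f 6 2 5
f 6 8 2
f 4 8 3
f 7 5 3
f 3 8 7
f 7 6 5
f 8 6 7
f 10 12 9
f 13 10 9
f 9 12 11
f 11 13 9
f 10 16 12
f 14 10 13
f 14 16 10
f 12 16 11
f 15 13 11
f 11 16 15
f 15 14 13
f 16 14 15
f 18 20 17
f 21 18 17
f 17 20 19
f 19 21 17
f 18 24 20
f 22 18 21
f 22 24 18
f 20 24 19
f 23 21 19
f 19 24 23
f 23 22 21
f 24 22 23
f 26 28 25
f 29 26 25
f 25 28 27
f 27 29 25
f 26 32 28
f 30 26 29
f 30 32 26
f 28 32 27
f 31 29 27
f 27 32 31
f 31 30 29
f 32 30 31
f 33 70 49
f 70 44 73
f 49 73 38
f 70 73 49
f 33 49 45
f 49 38 50
f 45 50 34
f 49 50 45
f 33 45 54
f 45 34 55
f 54 55 40
f 45 55 54
f 33 54 66
f 54 40 69
f 66 69 43
f 54 69 66
f 33 66 70
f 66 43 74
f 70 74 44
f 66 74 70
f 34 50 61
f 50 38 64
f 61 64 42
f 50 64 61
f 38 73 51
f 73 44 72
f 51 72 37
f 73 72 51
f 44 74 71
f 74 43 67
f 71 67 35
f 74 67 71
f 43 69 68
f 69 40 56
f 68 56 39
f 69 56 68
f 40 55 60
f 55 34 57
f 60 57 41
f 55 57 60
f 36 62 48
f 62 42 63
f 48 63 37
f 62 63 48
f 36 48 46
f 48 37 47
f 46 47 35
f 48 47 46
f 36 46 53
f 46 35 52
f 53 52 39
f 46 52 53
f 36 53 58
f 53 39 59
f 58 59 41
f 53 59 58
f 36 58 62
f 58 41 65
f 62 65 42
f 58 65 62
f 37 63 51
f 63 42 64
f 51 64 38
f 63 64 51
f 35 47 71
f 47 37 72
f 71 72 44
f 47 72 71
f 39 52 68
f 52 35 67
f 68 67 43
f 52 67 68
f 41 59 60
f 59 39 56
f 60 56 40
f 59 56 60
f 42 65 61
f 65 41 57
f 61 57 34
f 65 57 61



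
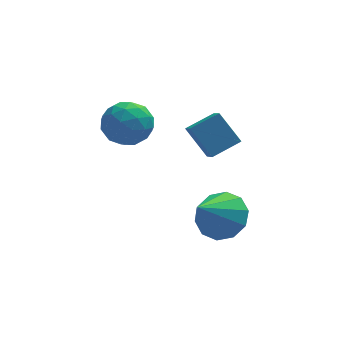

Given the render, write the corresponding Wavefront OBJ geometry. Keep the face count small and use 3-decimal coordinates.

v -0.771 -1.227 0.207
v -0.033 -0.966 0.937
v -1.809 -2.273 1.633
v -0.499 -0.497 0.941
v -1.069 -0.307 0.665
v -1.525 -0.469 0.214
v -1.693 -0.92 -0.239
v -1.509 -1.488 -0.522
v -1.043 -1.957 -0.526
v -0.472 -2.148 -0.25
v -0.016 -1.986 0.201
v 0.152 -1.535 0.654
v -0.736 1.479 1.395
v -1.464 2.22 2.505
v -0.796 2.432 0.72
v -1.524 3.173 1.83
v 0.404 1.887 1.87
v -0.324 2.628 2.98
v 0.344 2.84 1.195
v -0.384 3.581 2.305
v -3.813 3.815 2.23
v -2.962 3.477 2.79
v -4.498 2.223 2.31
v -3.647 1.885 2.87
v -4.345 2.568 3.314
v -3.921 3.552 3.264
v -3.539 2.148 1.836
v -3.115 3.132 1.786
v -2.793 2.447 2.546
v -3.291 2.707 3.46
v -4.169 2.993 1.64
v -4.667 3.253 2.554
v -3.327 3.786 2.503
v -4.133 1.914 2.597
v -4.542 2.316 2.858
v -4.043 2.117 3.187
v -3.891 3.83 2.782
v -3.391 3.632 3.111
v -4.204 3.097 3.419
v -4.069 2.068 1.989
v -3.569 1.87 2.318
v -3.417 3.583 1.913
v -2.918 3.384 2.242
v -3.256 2.603 1.681
v -2.728 2.982 2.689
v -3.131 2.046 2.736
v -3.067 2.2 2.128
v -2.818 2.779 2.099
v -3.021 3.135 3.226
v -3.423 2.199 3.273
v -3.833 2.6 3.534
v -3.584 3.179 3.505
v -2.921 2.529 3.082
v -4.037 3.501 1.827
v -4.439 2.565 1.874
v -3.876 2.521 1.595
v -3.627 3.1 1.566
v -4.329 3.654 2.364
v -4.732 2.718 2.411
v -4.642 2.921 3.001
v -4.393 3.5 2.972
v -4.539 3.171 2.018
f 2 1 4
f 2 4 3
f 4 1 5
f 4 5 3
f 5 1 6
f 5 6 3
f 6 1 7
f 6 7 3
f 7 1 8
f 7 8 3
f 8 1 9
f 8 9 3
f 9 1 10
f 9 10 3
f 10 1 11
f 10 11 3
f 11 1 12
f 11 12 3
f 12 1 2
f 12 2 3
f 14 16 13
f 17 14 13
f 13 16 15
f 15 17 13
f 14 20 16
f 18 14 17
f 18 20 14
f 16 20 15
f 19 17 15
f 15 20 19
f 19 18 17
f 20 18 19
f 21 58 37
f 58 32 61
f 37 61 26
f 58 61 37
f 21 37 33
f 37 26 38
f 33 38 22
f 37 38 33
f 21 33 42
f 33 22 43
f 42 43 28
f 33 43 42
f 21 42 54
f 42 28 57
f 54 57 31
f 42 57 54
f 21 54 58
f 54 31 62
f 58 62 32
f 54 62 58
f 22 38 49
f 38 26 52
f 49 52 30
f 38 52 49
f 26 61 39
f 61 32 60
f 39 60 25
f 61 60 39
f 32 62 59
f 62 31 55
f 59 55 23
f 62 55 59
f 31 57 56
f 57 28 44
f 56 44 27
f 57 44 56
f 28 43 48
f 43 22 45
f 48 45 29
f 43 45 48
f 24 50 36
f 50 30 51
f 36 51 25
f 50 51 36
f 24 36 34
f 36 25 35
f 34 35 23
f 36 35 34
f 24 34 41
f 34 23 40
f 41 40 27
f 34 40 41
f 24 41 46
f 41 27 47
f 46 47 29
f 41 47 46
f 24 46 50
f 46 29 53
f 50 53 30
f 46 53 50
f 25 51 39
f 51 30 52
f 39 52 26
f 51 52 39
f 23 35 59
f 35 25 60
f 59 60 32
f 35 60 59
f 27 40 56
f 40 23 55
f 56 55 31
f 40 55 56
f 29 47 48
f 47 27 44
f 48 44 28
f 47 44 48
f 30 53 49
f 53 29 45
f 49 45 22
f 53 45 49



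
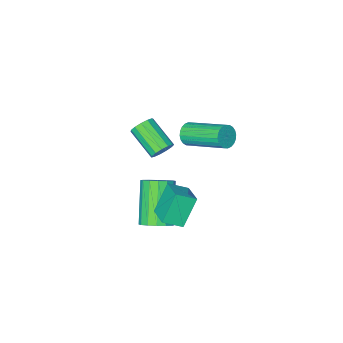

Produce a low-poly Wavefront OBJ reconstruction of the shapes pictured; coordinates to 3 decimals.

v 0.885 0.832 -2.919
v 1.462 0.474 -2.89
v 0.692 -0.65 -1.413
v 0.115 -0.292 -1.441
v 1.509 0.74 -2.664
v 0.739 -0.384 -1.186
v 1.388 1.03 -2.506
v 0.618 -0.094 -1.028
v 1.132 1.268 -2.459
v 0.362 0.143 -0.981
v 0.81 1.388 -2.535
v 0.04 0.264 -1.057
v 0.509 1.36 -2.713
v -0.261 0.236 -1.236
v 0.308 1.19 -2.947
v -0.462 0.066 -1.47
v 0.261 0.924 -3.174
v -0.509 -0.2 -1.696
v 0.382 0.634 -3.332
v -0.388 -0.49 -1.854
v 0.638 0.397 -3.379
v -0.132 -0.728 -1.901
v 0.96 0.276 -3.303
v 0.19 -0.848 -1.825
v 1.261 0.304 -3.124
v 0.491 -0.82 -1.647
v -2.19 -1.697 -0.756
v -1.781 -1.709 -0.388
v -2.462 -0.036 0.424
v -2.87 -0.023 0.056
v -1.691 -1.596 -0.546
v -2.372 0.078 0.265
v -1.677 -1.498 -0.736
v -2.358 0.176 0.075
v -1.742 -1.43 -0.93
v -2.422 0.243 -0.119
v -1.874 -1.403 -1.097
v -2.554 0.27 -0.286
v -2.054 -1.42 -1.211
v -2.735 0.253 -0.4
v -2.255 -1.48 -1.257
v -2.936 0.193 -0.446
v -2.446 -1.573 -1.226
v -3.127 0.1 -0.415
v -2.598 -1.684 -1.124
v -3.279 -0.011 -0.312
v -2.688 -1.798 -0.965
v -3.369 -0.124 -0.154
v -2.702 -1.896 -0.775
v -3.383 -0.222 0.036
v -2.638 -1.963 -0.581
v -3.318 -0.29 0.23
v -2.506 -1.99 -0.414
v -3.186 -0.317 0.397
v -2.325 -1.973 -0.3
v -3.006 -0.3 0.511
v -2.124 -1.913 -0.254
v -2.805 -0.24 0.557
v -1.933 -1.82 -0.285
v -2.614 -0.147 0.526
v 0.488 1.021 -0.328
v 0.785 2.081 0.037
v -0.236 1.359 -0.72
v 0.061 2.419 -0.355
v 1.219 1.221 -1.505
v 1.516 2.281 -1.14
v 0.495 1.559 -1.897
v 0.792 2.619 -1.532
v -1.361 -2.353 -1.968
v -0.916 -2.146 -1.721
v -0.733 -3.44 -0.965
v -1.179 -3.647 -1.212
v -1.157 -2.074 -1.54
v -0.975 -3.369 -0.784
v -1.463 -2.091 -1.495
v -1.281 -3.385 -0.739
v -1.737 -2.191 -1.6
v -1.555 -3.485 -0.844
v -1.891 -2.342 -1.822
v -1.709 -3.637 -1.066
v -1.878 -2.497 -2.09
v -1.695 -3.791 -1.335
v -1.7 -2.606 -2.32
v -1.518 -3.9 -1.564
v -1.415 -2.634 -2.437
v -1.232 -3.929 -1.681
v -1.112 -2.574 -2.406
v -0.93 -3.868 -1.65
v -0.889 -2.443 -2.235
v -0.707 -3.737 -1.48
v -0.816 -2.283 -1.98
v -0.633 -3.577 -1.224
f 2 1 5
f 2 5 3
f 3 5 6
f 3 6 4
f 5 1 7
f 5 7 6
f 6 7 8
f 6 8 4
f 7 1 9
f 7 9 8
f 8 9 10
f 8 10 4
f 9 1 11
f 9 11 10
f 10 11 12
f 10 12 4
f 11 1 13
f 11 13 12
f 12 13 14
f 12 14 4
f 13 1 15
f 13 15 14
f 14 15 16
f 14 16 4
f 15 1 17
f 15 17 16
f 16 17 18
f 16 18 4
f 17 1 19
f 17 19 18
f 18 19 20
f 18 20 4
f 19 1 21
f 19 21 20
f 20 21 22
f 20 22 4
f 21 1 23
f 21 23 22
f 22 23 24
f 22 24 4
f 23 1 25
f 23 25 24
f 24 25 26
f 24 26 4
f 25 1 2
f 25 2 26
f 26 2 3
f 26 3 4
f 28 27 31
f 28 31 29
f 29 31 32
f 29 32 30
f 31 27 33
f 31 33 32
f 32 33 34
f 32 34 30
f 33 27 35
f 33 35 34
f 34 35 36
f 34 36 30
f 35 27 37
f 35 37 36
f 36 37 38
f 36 38 30
f 37 27 39
f 37 39 38
f 38 39 40
f 38 40 30
f 39 27 41
f 39 41 40
f 40 41 42
f 40 42 30
f 41 27 43
f 41 43 42
f 42 43 44
f 42 44 30
f 43 27 45
f 43 45 44
f 44 45 46
f 44 46 30
f 45 27 47
f 45 47 46
f 46 47 48
f 46 48 30
f 47 27 49
f 47 49 48
f 48 49 50
f 48 50 30
f 49 27 51
f 49 51 50
f 50 51 52
f 50 52 30
f 51 27 53
f 51 53 52
f 52 53 54
f 52 54 30
f 53 27 55
f 53 55 54
f 54 55 56
f 54 56 30
f 55 27 57
f 55 57 56
f 56 57 58
f 56 58 30
f 57 27 59
f 57 59 58
f 58 59 60
f 58 60 30
f 59 27 28
f 59 28 60
f 60 28 29
f 60 29 30
f 62 64 61
f 65 62 61
f 61 64 63
f 63 65 61
f 62 68 64
f 66 62 65
f 66 68 62
f 64 68 63
f 67 65 63
f 63 68 67
f 67 66 65
f 68 66 67
f 70 69 73
f 70 73 71
f 71 73 74
f 71 74 72
f 73 69 75
f 73 75 74
f 74 75 76
f 74 76 72
f 75 69 77
f 75 77 76
f 76 77 78
f 76 78 72
f 77 69 79
f 77 79 78
f 78 79 80
f 78 80 72
f 79 69 81
f 79 81 80
f 80 81 82
f 80 82 72
f 81 69 83
f 81 83 82
f 82 83 84
f 82 84 72
f 83 69 85
f 83 85 84
f 84 85 86
f 84 86 72
f 85 69 87
f 85 87 86
f 86 87 88
f 86 88 72
f 87 69 89
f 87 89 88
f 88 89 90
f 88 90 72
f 89 69 91
f 89 91 90
f 90 91 92
f 90 92 72
f 91 69 70
f 91 70 92
f 92 70 71
f 92 71 72



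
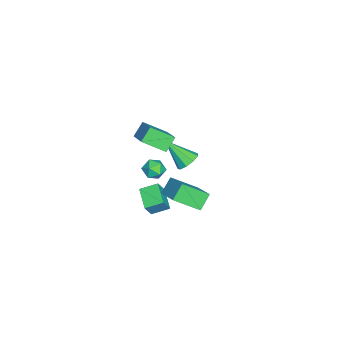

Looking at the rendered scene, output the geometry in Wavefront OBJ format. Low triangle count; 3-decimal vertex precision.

v -0.118 0.922 0.237
v 0.444 1 -0.34
v -0.704 -0.02 -0.46
v -0.142 0.058 -1.037
v 0.058 -0.252 -0.317
v 0.42 0.33 0.114
v -0.68 0.65 -0.914
v -0.318 1.232 -0.483
v 0.097 0.831 -1.052
v 0.553 0.274 -0.682
v -0.813 0.706 -0.118
v -0.357 0.149 0.252
v -0.06 1.338 3.378
v 0.18 -0.103 4.248
v 1.509 2.194 4.362
v 1.749 0.753 5.232
v 0.651 0.967 2.568
v 0.891 -0.474 3.438
v 2.22 1.823 3.552
v 2.46 0.382 4.422
v -0.106 0.306 -4.887
v -1.438 -0.365 -4.31
v -0.458 1.41 -4.417
v -1.79 0.738 -3.839
v 0.49 0.042 -3.821
v -0.842 -0.63 -3.243
v 0.138 1.145 -3.35
v -1.194 0.474 -2.773
v 1.896 1.435 -0.748
v 1.094 1.806 0.135
v 1.41 2.997 -1.845
v 0.608 3.368 -0.961
v 3.312 2.472 0.101
v 2.51 2.843 0.985
v 2.826 4.034 -0.995
v 2.024 4.405 -0.112
v -2.55 2.068 -1.451
v -1.783 1.749 -1.631
v -2.83 0.532 0.071
v -1.738 2.153 -1.216
v -2.072 2.517 -0.91
v -2.631 2.671 -0.857
v -3.151 2.543 -1.083
v -3.39 2.192 -1.48
v -3.236 1.784 -1.864
v -2.761 1.508 -2.055
v -2.187 1.494 -1.963
f 1 12 6
f 1 6 2
f 1 2 8
f 1 8 11
f 1 11 12
f 2 6 10
f 6 12 5
f 12 11 3
f 11 8 7
f 8 2 9
f 4 10 5
f 4 5 3
f 4 3 7
f 4 7 9
f 4 9 10
f 5 10 6
f 3 5 12
f 7 3 11
f 9 7 8
f 10 9 2
f 14 16 13
f 17 14 13
f 13 16 15
f 15 17 13
f 14 20 16
f 18 14 17
f 18 20 14
f 16 20 15
f 19 17 15
f 15 20 19
f 19 18 17
f 20 18 19
f 22 24 21
f 25 22 21
f 21 24 23
f 23 25 21
f 22 28 24
f 26 22 25
f 26 28 22
f 24 28 23
f 27 25 23
f 23 28 27
f 27 26 25
f 28 26 27
f 30 32 29
f 33 30 29
f 29 32 31
f 31 33 29
f 30 36 32
f 34 30 33
f 34 36 30
f 32 36 31
f 35 33 31
f 31 36 35
f 35 34 33
f 36 34 35
f 38 37 40
f 38 40 39
f 40 37 41
f 40 41 39
f 41 37 42
f 41 42 39
f 42 37 43
f 42 43 39
f 43 37 44
f 43 44 39
f 44 37 45
f 44 45 39
f 45 37 46
f 45 46 39
f 46 37 47
f 46 47 39
f 47 37 38
f 47 38 39



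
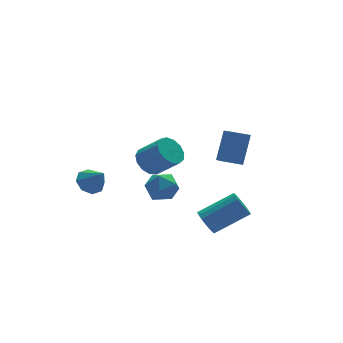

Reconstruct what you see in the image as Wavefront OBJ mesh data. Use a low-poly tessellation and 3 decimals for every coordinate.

v -1.999 -1.251 1.229
v -1.562 -1.538 0.691
v -0.924 -2.335 1.633
v -1.361 -2.049 2.171
v -1.36 -1.198 0.84
v -0.721 -1.996 1.783
v -1.36 -0.876 1.113
v -0.722 -1.673 2.056
v -1.564 -0.673 1.423
v -0.925 -1.47 2.366
v -1.905 -0.653 1.671
v -1.267 -1.45 2.614
v -2.277 -0.824 1.778
v -1.639 -1.621 2.721
v -2.56 -1.13 1.711
v -1.922 -1.927 2.654
v -2.665 -1.475 1.491
v -2.027 -2.272 2.434
v -2.559 -1.749 1.187
v -1.921 -2.546 2.13
v -2.275 -1.865 0.897
v -1.637 -2.662 1.84
v -1.903 -1.786 0.712
v -1.265 -2.583 1.654
v 2.819 -0.425 -0.836
v 2.414 -1.52 -0.158
v 1.967 0.04 -0.596
v 1.562 -1.055 0.083
v 3.518 0.155 0.517
v 3.113 -0.94 1.196
v 2.666 0.62 0.758
v 2.261 -0.475 1.436
v 0.264 -2.143 -2.815
v 0.507 -2.467 -3.349
v 2.079 -2.821 -2.419
v 1.836 -2.497 -1.885
v 0.597 -2.186 -3.394
v 2.169 -2.541 -2.465
v 0.622 -1.897 -3.326
v 2.193 -2.252 -2.396
v 0.575 -1.657 -3.155
v 2.147 -2.011 -2.226
v 0.467 -1.513 -2.918
v 2.039 -1.867 -1.988
v 0.319 -1.493 -2.66
v 1.891 -1.848 -1.73
v 0.16 -1.603 -2.432
v 1.732 -1.957 -1.503
v 0.021 -1.819 -2.281
v 1.593 -2.173 -1.351
v -0.069 -2.099 -2.235
v 1.503 -2.454 -1.306
v -0.093 -2.388 -2.304
v 1.478 -2.743 -1.374
v -0.047 -2.629 -2.474
v 1.525 -2.983 -1.545
v 0.061 -2.773 -2.712
v 1.633 -3.127 -1.782
v 0.209 -2.792 -2.97
v 1.781 -3.147 -2.04
v 0.368 -2.683 -3.197
v 1.94 -3.037 -2.268
v -2.487 -1.805 0.22
v -1.859 -1.297 0.363
v -1.661 -2.663 -0.363
v -1.033 -2.155 -0.22
v -1.399 -2.541 0.404
v -1.91 -2.01 0.765
v -1.61 -1.95 -0.765
v -2.121 -1.419 -0.404
v -1.317 -1.387 -0.246
v -1.186 -1.752 0.477
v -2.334 -2.208 -0.477
v -2.203 -2.573 0.246
v -3.042 2.362 -1.826
v -2.442 2.739 -1.702
v -2.738 1.578 -0.914
v -2.869 2.919 -1.404
v -3.398 2.773 -1.353
v -3.718 2.386 -1.579
v -3.643 1.985 -1.949
v -3.216 1.805 -2.247
v -2.687 1.951 -2.298
v -2.366 2.338 -2.072
f 2 1 5
f 2 5 3
f 3 5 6
f 3 6 4
f 5 1 7
f 5 7 6
f 6 7 8
f 6 8 4
f 7 1 9
f 7 9 8
f 8 9 10
f 8 10 4
f 9 1 11
f 9 11 10
f 10 11 12
f 10 12 4
f 11 1 13
f 11 13 12
f 12 13 14
f 12 14 4
f 13 1 15
f 13 15 14
f 14 15 16
f 14 16 4
f 15 1 17
f 15 17 16
f 16 17 18
f 16 18 4
f 17 1 19
f 17 19 18
f 18 19 20
f 18 20 4
f 19 1 21
f 19 21 20
f 20 21 22
f 20 22 4
f 21 1 23
f 21 23 22
f 22 23 24
f 22 24 4
f 23 1 2
f 23 2 24
f 24 2 3
f 24 3 4
f 26 28 25
f 29 26 25
f 25 28 27
f 27 29 25
f 26 32 28
f 30 26 29
f 30 32 26
f 28 32 27
f 31 29 27
f 27 32 31
f 31 30 29
f 32 30 31
f 34 33 37
f 34 37 35
f 35 37 38
f 35 38 36
f 37 33 39
f 37 39 38
f 38 39 40
f 38 40 36
f 39 33 41
f 39 41 40
f 40 41 42
f 40 42 36
f 41 33 43
f 41 43 42
f 42 43 44
f 42 44 36
f 43 33 45
f 43 45 44
f 44 45 46
f 44 46 36
f 45 33 47
f 45 47 46
f 46 47 48
f 46 48 36
f 47 33 49
f 47 49 48
f 48 49 50
f 48 50 36
f 49 33 51
f 49 51 50
f 50 51 52
f 50 52 36
f 51 33 53
f 51 53 52
f 52 53 54
f 52 54 36
f 53 33 55
f 53 55 54
f 54 55 56
f 54 56 36
f 55 33 57
f 55 57 56
f 56 57 58
f 56 58 36
f 57 33 59
f 57 59 58
f 58 59 60
f 58 60 36
f 59 33 61
f 59 61 60
f 60 61 62
f 60 62 36
f 61 33 34
f 61 34 62
f 62 34 35
f 62 35 36
f 63 74 68
f 63 68 64
f 63 64 70
f 63 70 73
f 63 73 74
f 64 68 72
f 68 74 67
f 74 73 65
f 73 70 69
f 70 64 71
f 66 72 67
f 66 67 65
f 66 65 69
f 66 69 71
f 66 71 72
f 67 72 68
f 65 67 74
f 69 65 73
f 71 69 70
f 72 71 64
f 76 75 78
f 76 78 77
f 78 75 79
f 78 79 77
f 79 75 80
f 79 80 77
f 80 75 81
f 80 81 77
f 81 75 82
f 81 82 77
f 82 75 83
f 82 83 77
f 83 75 84
f 83 84 77
f 84 75 76
f 84 76 77



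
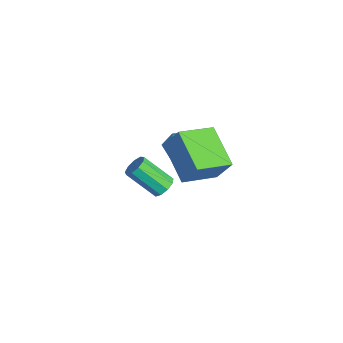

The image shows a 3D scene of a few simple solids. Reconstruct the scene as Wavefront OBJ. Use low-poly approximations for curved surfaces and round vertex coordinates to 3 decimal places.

v -2.783 0.997 -3.396
v -2.257 1.011 -3.067
v -3.012 -0.122 -1.814
v -3.537 -0.137 -2.144
v -2.516 1.322 -2.941
v -3.271 0.189 -1.688
v -2.899 1.481 -3.028
v -3.654 0.348 -1.776
v -3.228 1.414 -3.287
v -3.983 0.281 -2.035
v -3.348 1.151 -3.598
v -4.103 0.018 -2.345
v -3.204 0.816 -3.814
v -3.959 -0.317 -2.561
v -2.862 0.565 -3.834
v -3.617 -0.568 -2.582
v -2.483 0.516 -3.65
v -3.238 -0.617 -2.398
v -2.244 0.692 -3.347
v -2.999 -0.441 -2.094
v -1.569 1.758 1.512
v -1.031 1.984 0.935
v -1.549 0.516 1.045
v -1.011 0.742 0.468
v -0.783 0.72 1.255
v -0.795 1.488 1.544
v -1.785 1.012 0.436
v -1.797 1.78 0.725
v -1.165 1.523 0.27
v -0.545 1.342 0.777
v -2.035 1.158 1.203
v -1.415 0.977 1.71
v 1.568 0.406 1.391
v -0.35 0.22 2.25
v 1.149 2.106 0.824
v -0.769 1.919 1.683
v 2.049 0.921 2.577
v 0.131 0.734 3.436
v 1.63 2.62 2.01
v -0.288 2.434 2.869
f 2 1 5
f 2 5 3
f 3 5 6
f 3 6 4
f 5 1 7
f 5 7 6
f 6 7 8
f 6 8 4
f 7 1 9
f 7 9 8
f 8 9 10
f 8 10 4
f 9 1 11
f 9 11 10
f 10 11 12
f 10 12 4
f 11 1 13
f 11 13 12
f 12 13 14
f 12 14 4
f 13 1 15
f 13 15 14
f 14 15 16
f 14 16 4
f 15 1 17
f 15 17 16
f 16 17 18
f 16 18 4
f 17 1 19
f 17 19 18
f 18 19 20
f 18 20 4
f 19 1 2
f 19 2 20
f 20 2 3
f 20 3 4
f 21 32 26
f 21 26 22
f 21 22 28
f 21 28 31
f 21 31 32
f 22 26 30
f 26 32 25
f 32 31 23
f 31 28 27
f 28 22 29
f 24 30 25
f 24 25 23
f 24 23 27
f 24 27 29
f 24 29 30
f 25 30 26
f 23 25 32
f 27 23 31
f 29 27 28
f 30 29 22
f 34 36 33
f 37 34 33
f 33 36 35
f 35 37 33
f 34 40 36
f 38 34 37
f 38 40 34
f 36 40 35
f 39 37 35
f 35 40 39
f 39 38 37
f 40 38 39



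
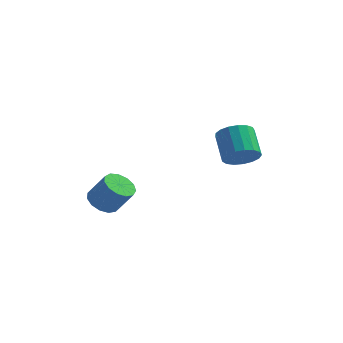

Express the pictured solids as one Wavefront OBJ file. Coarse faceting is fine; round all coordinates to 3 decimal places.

v -3.927 -0.039 -3.562
v -3.27 0.294 -4.005
v -2.376 0.212 -2.742
v -3.033 -0.121 -2.298
v -3.508 0.669 -3.812
v -2.614 0.587 -2.549
v -3.88 0.819 -3.54
v -2.985 0.737 -2.276
v -4.266 0.697 -3.274
v -3.372 0.615 -2.011
v -4.545 0.341 -3.1
v -3.651 0.259 -1.836
v -4.628 -0.136 -3.072
v -3.733 -0.217 -1.809
v -4.488 -0.582 -3.2
v -3.594 -0.663 -1.937
v -4.17 -0.855 -3.443
v -3.276 -0.937 -2.179
v -3.775 -0.87 -3.723
v -2.881 -0.952 -2.46
v -3.429 -0.621 -3.952
v -2.534 -0.703 -2.689
v -3.24 -0.187 -4.058
v -2.346 -0.269 -2.794
v 2.274 1.563 -0.499
v 2.9 1.343 0.153
v 2.233 2.458 1.17
v 1.606 2.677 0.519
v 3.096 1.67 -0.077
v 2.428 2.785 0.94
v 3.103 1.973 -0.404
v 2.436 3.087 0.613
v 2.92 2.181 -0.752
v 2.253 3.296 0.265
v 2.589 2.248 -1.042
v 1.922 3.363 -0.025
v 2.186 2.158 -1.208
v 1.519 3.272 -0.191
v 1.803 1.931 -1.211
v 1.136 3.046 -0.194
v 1.528 1.62 -1.051
v 0.86 2.735 -0.034
v 1.423 1.296 -0.764
v 0.756 2.411 0.253
v 1.514 1.033 -0.417
v 0.846 2.148 0.6
v 1.778 0.891 -0.088
v 1.111 2.006 0.929
v 2.156 0.903 0.147
v 1.489 2.018 1.164
v 2.561 1.066 0.234
v 1.894 2.181 1.251
f 2 1 5
f 2 5 3
f 3 5 6
f 3 6 4
f 5 1 7
f 5 7 6
f 6 7 8
f 6 8 4
f 7 1 9
f 7 9 8
f 8 9 10
f 8 10 4
f 9 1 11
f 9 11 10
f 10 11 12
f 10 12 4
f 11 1 13
f 11 13 12
f 12 13 14
f 12 14 4
f 13 1 15
f 13 15 14
f 14 15 16
f 14 16 4
f 15 1 17
f 15 17 16
f 16 17 18
f 16 18 4
f 17 1 19
f 17 19 18
f 18 19 20
f 18 20 4
f 19 1 21
f 19 21 20
f 20 21 22
f 20 22 4
f 21 1 23
f 21 23 22
f 22 23 24
f 22 24 4
f 23 1 2
f 23 2 24
f 24 2 3
f 24 3 4
f 26 25 29
f 26 29 27
f 27 29 30
f 27 30 28
f 29 25 31
f 29 31 30
f 30 31 32
f 30 32 28
f 31 25 33
f 31 33 32
f 32 33 34
f 32 34 28
f 33 25 35
f 33 35 34
f 34 35 36
f 34 36 28
f 35 25 37
f 35 37 36
f 36 37 38
f 36 38 28
f 37 25 39
f 37 39 38
f 38 39 40
f 38 40 28
f 39 25 41
f 39 41 40
f 40 41 42
f 40 42 28
f 41 25 43
f 41 43 42
f 42 43 44
f 42 44 28
f 43 25 45
f 43 45 44
f 44 45 46
f 44 46 28
f 45 25 47
f 45 47 46
f 46 47 48
f 46 48 28
f 47 25 49
f 47 49 48
f 48 49 50
f 48 50 28
f 49 25 51
f 49 51 50
f 50 51 52
f 50 52 28
f 51 25 26
f 51 26 52
f 52 26 27
f 52 27 28



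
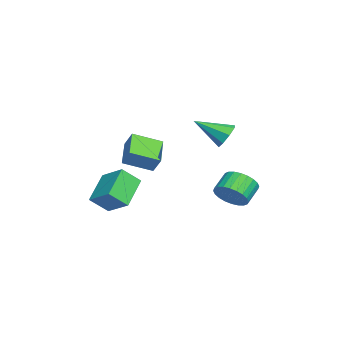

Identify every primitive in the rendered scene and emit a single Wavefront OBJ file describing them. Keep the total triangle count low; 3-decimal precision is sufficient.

v -1.236 -3.55 -0.531
v -0.323 -2.376 0.313
v -1.606 -2.59 -1.466
v -0.693 -1.416 -0.622
v 0.433 -4.024 -1.678
v 1.346 -2.85 -0.834
v 0.063 -3.064 -2.613
v 0.976 -1.89 -1.769
v -3.526 2.887 1.764
v -3.263 3.309 2.491
v -3.554 1.093 2.816
v -3.933 3.286 2.434
v -4.365 3.03 1.985
v -4.305 2.69 1.407
v -3.788 2.466 1.038
v -3.118 2.488 1.094
v -2.686 2.744 1.543
v -2.746 3.084 2.122
v 0.043 3.384 -1.258
v 0.661 3.381 -0.447
v -0.305 3.874 0.29
v -0.923 3.876 -0.522
v 0.731 3.743 -0.597
v -0.234 4.236 0.14
v 0.696 4.051 -0.847
v -0.269 4.543 -0.111
v 0.562 4.256 -1.16
v -0.403 4.748 -0.424
v 0.349 4.329 -1.489
v -0.616 4.821 -0.752
v 0.089 4.258 -1.782
v -0.876 4.75 -1.045
v -0.178 4.054 -1.995
v -1.143 4.546 -1.259
v -0.411 3.748 -2.096
v -1.376 4.24 -1.36
v -0.575 3.386 -2.07
v -1.541 3.879 -1.333
v -0.646 3.024 -1.92
v -1.611 3.517 -1.183
v -0.611 2.717 -1.669
v -1.576 3.209 -0.933
v -0.477 2.512 -1.356
v -1.442 3.004 -0.62
v -0.264 2.439 -1.028
v -1.229 2.931 -0.291
v -0.004 2.51 -0.735
v -0.969 3.002 0.002
v 0.263 2.714 -0.521
v -0.702 3.206 0.215
v 0.496 3.02 -0.42
v -0.469 3.512 0.316
v 1.805 -2.082 1.583
v 0.188 -2.156 2.346
v 1.435 -0.516 0.949
v -0.182 -0.589 1.712
v 2.202 -1.631 2.468
v 0.585 -1.704 3.231
v 1.832 -0.064 1.834
v 0.215 -0.138 2.597
f 2 4 1
f 5 2 1
f 1 4 3
f 3 5 1
f 2 8 4
f 6 2 5
f 6 8 2
f 4 8 3
f 7 5 3
f 3 8 7
f 7 6 5
f 8 6 7
f 10 9 12
f 10 12 11
f 12 9 13
f 12 13 11
f 13 9 14
f 13 14 11
f 14 9 15
f 14 15 11
f 15 9 16
f 15 16 11
f 16 9 17
f 16 17 11
f 17 9 18
f 17 18 11
f 18 9 10
f 18 10 11
f 20 19 23
f 20 23 21
f 21 23 24
f 21 24 22
f 23 19 25
f 23 25 24
f 24 25 26
f 24 26 22
f 25 19 27
f 25 27 26
f 26 27 28
f 26 28 22
f 27 19 29
f 27 29 28
f 28 29 30
f 28 30 22
f 29 19 31
f 29 31 30
f 30 31 32
f 30 32 22
f 31 19 33
f 31 33 32
f 32 33 34
f 32 34 22
f 33 19 35
f 33 35 34
f 34 35 36
f 34 36 22
f 35 19 37
f 35 37 36
f 36 37 38
f 36 38 22
f 37 19 39
f 37 39 38
f 38 39 40
f 38 40 22
f 39 19 41
f 39 41 40
f 40 41 42
f 40 42 22
f 41 19 43
f 41 43 42
f 42 43 44
f 42 44 22
f 43 19 45
f 43 45 44
f 44 45 46
f 44 46 22
f 45 19 47
f 45 47 46
f 46 47 48
f 46 48 22
f 47 19 49
f 47 49 48
f 48 49 50
f 48 50 22
f 49 19 51
f 49 51 50
f 50 51 52
f 50 52 22
f 51 19 20
f 51 20 52
f 52 20 21
f 52 21 22
f 54 56 53
f 57 54 53
f 53 56 55
f 55 57 53
f 54 60 56
f 58 54 57
f 58 60 54
f 56 60 55
f 59 57 55
f 55 60 59
f 59 58 57
f 60 58 59



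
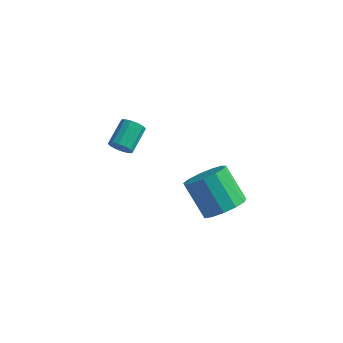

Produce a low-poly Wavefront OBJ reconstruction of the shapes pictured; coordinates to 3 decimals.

v -3.617 1.481 -1.214
v -3.215 1.607 -1.483
v -3.161 2.605 -0.935
v -3.563 2.479 -0.666
v -3.417 1.694 -1.62
v -3.363 2.691 -1.072
v -3.672 1.723 -1.649
v -3.618 2.721 -1.1
v -3.913 1.687 -1.56
v -3.859 2.685 -1.012
v -4.075 1.597 -1.38
v -4.021 2.594 -0.831
v -4.113 1.475 -1.154
v -4.059 2.473 -0.606
v -4.019 1.355 -0.945
v -3.965 2.353 -0.397
v -3.817 1.269 -0.808
v -3.763 2.266 -0.26
v -3.562 1.239 -0.78
v -3.508 2.237 -0.231
v -3.321 1.275 -0.868
v -3.267 2.273 -0.32
v -3.159 1.366 -1.049
v -3.105 2.363 -0.5
v -3.121 1.487 -1.274
v -3.067 2.485 -0.726
v 1.145 -0.138 -1.476
v 1.683 -0.458 -0.915
v 0.732 -0.042 0.236
v 0.195 0.278 -0.324
v 1.808 -0.006 -0.976
v 0.857 0.411 0.175
v 1.722 0.405 -1.196
v 0.771 0.821 -0.045
v 1.453 0.643 -1.504
v 0.502 1.059 -0.353
v 1.087 0.633 -1.803
v 0.136 1.05 -0.652
v 0.739 0.378 -1.998
v -0.212 0.795 -0.847
v 0.52 -0.04 -2.028
v -0.431 0.376 -0.877
v 0.5 -0.49 -1.882
v -0.451 -0.074 -0.731
v 0.685 -0.828 -1.607
v -0.266 -0.412 -0.456
v 1.016 -0.947 -1.29
v 0.065 -0.531 -0.139
v 1.388 -0.809 -1.032
v 0.437 -0.393 0.119
f 2 1 5
f 2 5 3
f 3 5 6
f 3 6 4
f 5 1 7
f 5 7 6
f 6 7 8
f 6 8 4
f 7 1 9
f 7 9 8
f 8 9 10
f 8 10 4
f 9 1 11
f 9 11 10
f 10 11 12
f 10 12 4
f 11 1 13
f 11 13 12
f 12 13 14
f 12 14 4
f 13 1 15
f 13 15 14
f 14 15 16
f 14 16 4
f 15 1 17
f 15 17 16
f 16 17 18
f 16 18 4
f 17 1 19
f 17 19 18
f 18 19 20
f 18 20 4
f 19 1 21
f 19 21 20
f 20 21 22
f 20 22 4
f 21 1 23
f 21 23 22
f 22 23 24
f 22 24 4
f 23 1 25
f 23 25 24
f 24 25 26
f 24 26 4
f 25 1 2
f 25 2 26
f 26 2 3
f 26 3 4
f 28 27 31
f 28 31 29
f 29 31 32
f 29 32 30
f 31 27 33
f 31 33 32
f 32 33 34
f 32 34 30
f 33 27 35
f 33 35 34
f 34 35 36
f 34 36 30
f 35 27 37
f 35 37 36
f 36 37 38
f 36 38 30
f 37 27 39
f 37 39 38
f 38 39 40
f 38 40 30
f 39 27 41
f 39 41 40
f 40 41 42
f 40 42 30
f 41 27 43
f 41 43 42
f 42 43 44
f 42 44 30
f 43 27 45
f 43 45 44
f 44 45 46
f 44 46 30
f 45 27 47
f 45 47 46
f 46 47 48
f 46 48 30
f 47 27 49
f 47 49 48
f 48 49 50
f 48 50 30
f 49 27 28
f 49 28 50
f 50 28 29
f 50 29 30



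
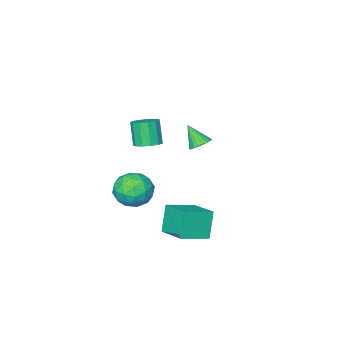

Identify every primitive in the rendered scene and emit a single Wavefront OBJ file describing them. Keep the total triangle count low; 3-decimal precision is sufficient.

v 0.772 0.35 3.111
v 1.263 0.632 3.31
v 1.079 0.191 4.388
v 0.588 -0.09 4.189
v 1.006 0.847 3.353
v 0.821 0.406 4.432
v 0.674 0.904 3.32
v 0.49 0.463 4.399
v 0.374 0.785 3.22
v 0.189 0.344 4.299
v 0.2 0.529 3.086
v 0.016 0.088 4.165
v 0.207 0.215 2.959
v 0.023 -0.226 4.038
v 0.395 -0.055 2.88
v 0.21 -0.496 3.959
v 0.701 -0.197 2.875
v 0.517 -0.638 3.954
v 1.031 -0.165 2.944
v 0.847 -0.606 4.023
v 1.278 0.031 3.066
v 1.094 -0.41 4.145
v 1.365 0.328 3.203
v 1.18 -0.113 4.281
v -0.836 1.041 -2.464
v -1.3 0.701 -1.21
v -0.705 2.499 -2.02
v -1.169 2.159 -0.766
v 0.449 0.801 -2.054
v -0.015 0.461 -0.8
v 0.58 2.259 -1.61
v 0.116 1.919 -0.356
v -0.657 -1.42 -1.061
v -0.261 -0.834 -0.433
v 0.681 -2.146 -1.227
v 1.077 -1.56 -0.599
v 0.434 -2.193 -0.315
v -0.393 -1.744 -0.212
v 0.813 -1.236 -1.448
v -0.014 -0.787 -1.345
v 0.648 -0.72 -0.672
v 0.413 -1.311 0.028
v 0.007 -1.669 -1.688
v -0.228 -2.26 -0.988
v -0.576 -1.063 -0.733
v 0.996 -1.917 -0.927
v 0.618 -2.289 -0.76
v 0.851 -1.944 -0.391
v -0.654 -1.599 -0.603
v -0.421 -1.254 -0.234
v -0.013 -2.053 -0.164
v 0.841 -1.726 -1.426
v 1.074 -1.381 -1.057
v -0.431 -1.036 -1.269
v -0.198 -0.691 -0.9
v 0.433 -0.927 -1.496
v 0.19 -0.651 -0.504
v 0.977 -1.078 -0.601
v 0.822 -0.888 -1.1
v 0.336 -0.624 -1.04
v 0.053 -0.999 -0.092
v 0.839 -1.426 -0.189
v 0.461 -1.798 -0.023
v -0.025 -1.535 0.038
v 0.587 -0.932 -0.233
v -0.419 -1.554 -1.471
v 0.367 -1.981 -1.568
v 0.445 -1.445 -1.698
v -0.041 -1.182 -1.637
v -0.557 -1.902 -1.059
v 0.23 -2.329 -1.156
v 0.084 -2.356 -0.62
v -0.402 -2.092 -0.56
v -0.167 -2.048 -1.427
v -2.508 -0.439 1.459
v -2.015 -0.558 1.276
v -2.332 -1.121 2.381
v -1.975 -0.388 1.395
v -2.016 -0.226 1.523
v -2.132 -0.096 1.641
v -2.306 -0.019 1.732
v -2.51 -0.005 1.781
v -2.714 -0.057 1.782
v -2.887 -0.168 1.733
v -3.002 -0.319 1.643
v -3.042 -0.489 1.524
v -3.001 -0.651 1.396
v -2.884 -0.781 1.278
v -2.711 -0.859 1.187
v -2.506 -0.872 1.138
v -2.302 -0.82 1.137
v -2.13 -0.71 1.186
f 2 1 5
f 2 5 3
f 3 5 6
f 3 6 4
f 5 1 7
f 5 7 6
f 6 7 8
f 6 8 4
f 7 1 9
f 7 9 8
f 8 9 10
f 8 10 4
f 9 1 11
f 9 11 10
f 10 11 12
f 10 12 4
f 11 1 13
f 11 13 12
f 12 13 14
f 12 14 4
f 13 1 15
f 13 15 14
f 14 15 16
f 14 16 4
f 15 1 17
f 15 17 16
f 16 17 18
f 16 18 4
f 17 1 19
f 17 19 18
f 18 19 20
f 18 20 4
f 19 1 21
f 19 21 20
f 20 21 22
f 20 22 4
f 21 1 23
f 21 23 22
f 22 23 24
f 22 24 4
f 23 1 2
f 23 2 24
f 24 2 3
f 24 3 4
f 26 28 25
f 29 26 25
f 25 28 27
f 27 29 25
f 26 32 28
f 30 26 29
f 30 32 26
f 28 32 27
f 31 29 27
f 27 32 31
f 31 30 29
f 32 30 31
f 33 70 49
f 70 44 73
f 49 73 38
f 70 73 49
f 33 49 45
f 49 38 50
f 45 50 34
f 49 50 45
f 33 45 54
f 45 34 55
f 54 55 40
f 45 55 54
f 33 54 66
f 54 40 69
f 66 69 43
f 54 69 66
f 33 66 70
f 66 43 74
f 70 74 44
f 66 74 70
f 34 50 61
f 50 38 64
f 61 64 42
f 50 64 61
f 38 73 51
f 73 44 72
f 51 72 37
f 73 72 51
f 44 74 71
f 74 43 67
f 71 67 35
f 74 67 71
f 43 69 68
f 69 40 56
f 68 56 39
f 69 56 68
f 40 55 60
f 55 34 57
f 60 57 41
f 55 57 60
f 36 62 48
f 62 42 63
f 48 63 37
f 62 63 48
f 36 48 46
f 48 37 47
f 46 47 35
f 48 47 46
f 36 46 53
f 46 35 52
f 53 52 39
f 46 52 53
f 36 53 58
f 53 39 59
f 58 59 41
f 53 59 58
f 36 58 62
f 58 41 65
f 62 65 42
f 58 65 62
f 37 63 51
f 63 42 64
f 51 64 38
f 63 64 51
f 35 47 71
f 47 37 72
f 71 72 44
f 47 72 71
f 39 52 68
f 52 35 67
f 68 67 43
f 52 67 68
f 41 59 60
f 59 39 56
f 60 56 40
f 59 56 60
f 42 65 61
f 65 41 57
f 61 57 34
f 65 57 61
f 76 75 78
f 76 78 77
f 78 75 79
f 78 79 77
f 79 75 80
f 79 80 77
f 80 75 81
f 80 81 77
f 81 75 82
f 81 82 77
f 82 75 83
f 82 83 77
f 83 75 84
f 83 84 77
f 84 75 85
f 84 85 77
f 85 75 86
f 85 86 77
f 86 75 87
f 86 87 77
f 87 75 88
f 87 88 77
f 88 75 89
f 88 89 77
f 89 75 90
f 89 90 77
f 90 75 91
f 90 91 77
f 91 75 92
f 91 92 77
f 92 75 76
f 92 76 77



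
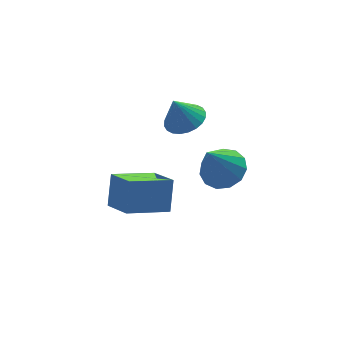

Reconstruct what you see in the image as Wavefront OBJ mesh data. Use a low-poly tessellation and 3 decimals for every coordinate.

v -0.901 -0.801 -1.102
v -0.389 0.058 -0.749
v -1.859 -1.019 0.822
v -0.903 0.253 -0.983
v -1.416 0.113 -1.255
v -1.766 -0.318 -1.478
v -1.84 -0.901 -1.582
v -1.617 -1.453 -1.533
v -1.166 -1.797 -1.347
v -0.63 -1.826 -1.083
v -0.181 -1.528 -0.825
v 0.04 -1 -0.655
v -0.038 -0.409 -0.627
v -3.158 1.428 -4.657
v -3.031 -0.021 -3.857
v -5.146 1.684 -3.879
v -5.019 0.235 -3.079
v -2.561 2.185 -3.381
v -2.434 0.736 -2.581
v -4.549 2.441 -2.603
v -4.422 0.992 -1.803
v -1.666 1.097 1.13
v -1.023 0.479 1.459
v -2.094 1.343 2.43
v -0.829 0.795 1.463
v -0.762 1.157 1.416
v -0.833 1.509 1.326
v -1.031 1.799 1.206
v -1.325 1.982 1.074
v -1.672 2.03 0.951
v -2.017 1.936 0.856
v -2.309 1.714 0.802
v -2.504 1.398 0.798
v -2.57 1.037 0.844
v -2.5 0.684 0.935
v -2.302 0.395 1.055
v -2.007 0.212 1.186
v -1.661 0.164 1.309
v -1.315 0.258 1.405
f 2 1 4
f 2 4 3
f 4 1 5
f 4 5 3
f 5 1 6
f 5 6 3
f 6 1 7
f 6 7 3
f 7 1 8
f 7 8 3
f 8 1 9
f 8 9 3
f 9 1 10
f 9 10 3
f 10 1 11
f 10 11 3
f 11 1 12
f 11 12 3
f 12 1 13
f 12 13 3
f 13 1 2
f 13 2 3
f 15 17 14
f 18 15 14
f 14 17 16
f 16 18 14
f 15 21 17
f 19 15 18
f 19 21 15
f 17 21 16
f 20 18 16
f 16 21 20
f 20 19 18
f 21 19 20
f 23 22 25
f 23 25 24
f 25 22 26
f 25 26 24
f 26 22 27
f 26 27 24
f 27 22 28
f 27 28 24
f 28 22 29
f 28 29 24
f 29 22 30
f 29 30 24
f 30 22 31
f 30 31 24
f 31 22 32
f 31 32 24
f 32 22 33
f 32 33 24
f 33 22 34
f 33 34 24
f 34 22 35
f 34 35 24
f 35 22 36
f 35 36 24
f 36 22 37
f 36 37 24
f 37 22 38
f 37 38 24
f 38 22 39
f 38 39 24
f 39 22 23
f 39 23 24

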